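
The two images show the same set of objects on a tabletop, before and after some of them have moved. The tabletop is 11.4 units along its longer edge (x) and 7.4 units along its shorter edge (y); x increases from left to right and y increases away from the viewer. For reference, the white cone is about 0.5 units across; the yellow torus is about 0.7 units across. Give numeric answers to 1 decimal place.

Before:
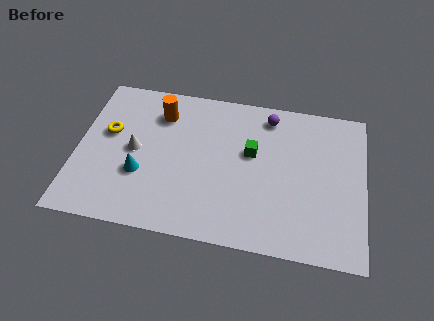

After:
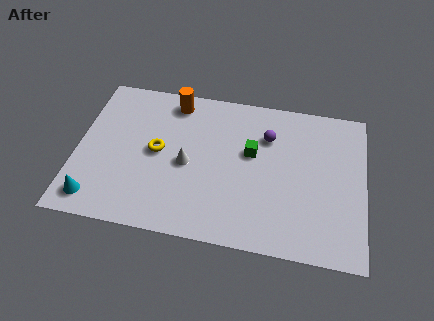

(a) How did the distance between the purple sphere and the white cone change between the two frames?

-2.2

They were about 5.8 units apart before and 3.6 after — 2.2 units closer together.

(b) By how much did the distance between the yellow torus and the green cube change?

-2.0

They were about 5.7 units apart before and 3.7 after — 2.0 units closer together.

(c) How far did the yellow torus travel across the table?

2.1

The yellow torus was near (1.2, 4.4) before and (3.2, 3.8) after, so it travelled √(2.0² + 0.6²) ≈ 2.1 units.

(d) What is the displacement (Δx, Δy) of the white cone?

(2.1, -0.3)

The white cone was at about (2.3, 3.7) and moved to about (4.4, 3.4).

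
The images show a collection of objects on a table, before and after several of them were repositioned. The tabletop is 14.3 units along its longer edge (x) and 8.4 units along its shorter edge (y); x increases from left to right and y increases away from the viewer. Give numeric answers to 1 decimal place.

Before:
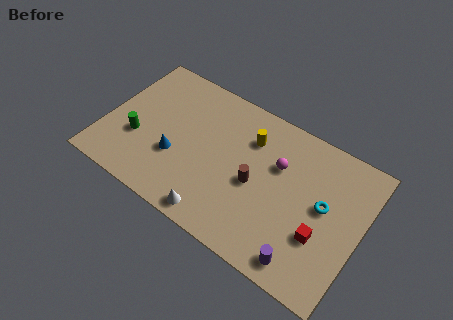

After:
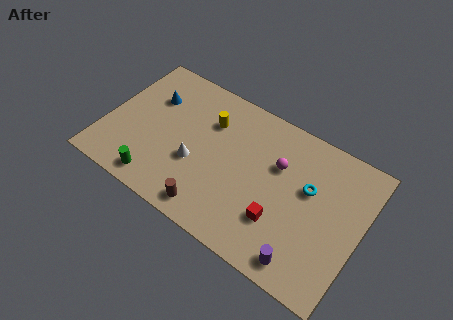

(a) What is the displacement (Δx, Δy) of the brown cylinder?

(-2.0, -2.7)

From the two frames, the brown cylinder sits at roughly (8.5, 3.8) before and (6.5, 1.1) after.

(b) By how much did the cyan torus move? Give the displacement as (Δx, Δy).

(-0.9, 0.5)

The cyan torus was at about (12.2, 4.6) and moved to about (11.3, 5.1).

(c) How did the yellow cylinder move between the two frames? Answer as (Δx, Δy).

(-2.3, -0.2)

From the two frames, the yellow cylinder sits at roughly (7.8, 6.2) before and (5.5, 6.0) after.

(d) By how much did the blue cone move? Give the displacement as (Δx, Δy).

(-1.9, 2.8)

The blue cone started near (4.1, 3.0) and ended near (2.2, 5.8).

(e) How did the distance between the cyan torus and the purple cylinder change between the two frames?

+0.5

The distance was about 3.5 in the first image and 4.0 in the second, so they moved 0.5 units further apart.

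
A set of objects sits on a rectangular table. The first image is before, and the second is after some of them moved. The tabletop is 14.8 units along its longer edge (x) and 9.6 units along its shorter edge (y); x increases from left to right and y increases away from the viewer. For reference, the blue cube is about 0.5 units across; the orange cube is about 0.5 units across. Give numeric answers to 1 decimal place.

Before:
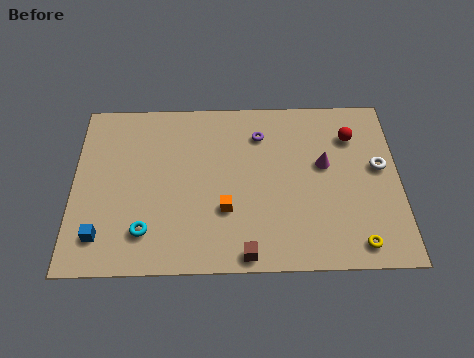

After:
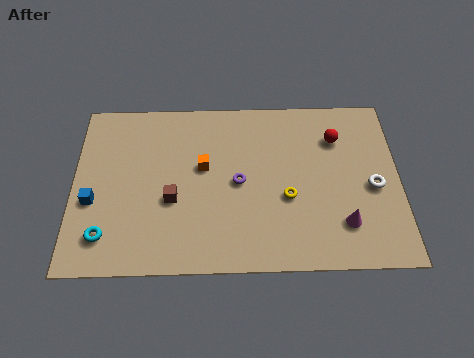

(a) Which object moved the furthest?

the brown cube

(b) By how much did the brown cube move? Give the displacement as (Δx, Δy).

(-3.3, 3.0)

The brown cube was at about (7.8, 0.8) and moved to about (4.5, 3.8).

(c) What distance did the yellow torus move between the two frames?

4.0

From (12.8, 1.2) to (9.7, 3.8), the yellow torus covered √(3.1² + 2.6²) ≈ 4.0 units.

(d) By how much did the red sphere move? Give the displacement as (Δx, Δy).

(-0.7, -0.1)

From the two frames, the red sphere sits at roughly (12.7, 7.2) before and (12.0, 7.1) after.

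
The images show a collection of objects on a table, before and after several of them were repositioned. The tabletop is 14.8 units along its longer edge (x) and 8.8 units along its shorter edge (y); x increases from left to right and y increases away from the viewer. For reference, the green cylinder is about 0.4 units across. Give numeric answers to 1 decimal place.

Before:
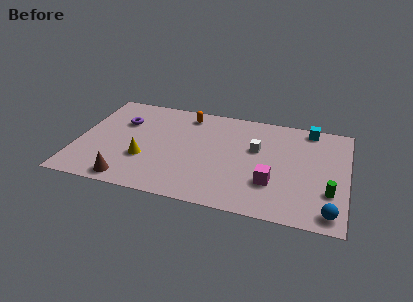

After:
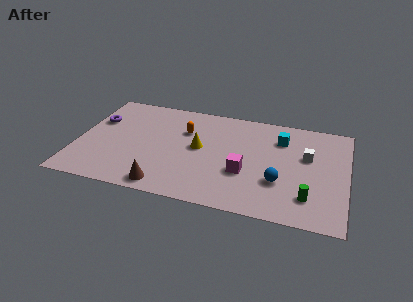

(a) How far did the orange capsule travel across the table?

1.5

From (5.8, 7.5) to (5.8, 6.0), the orange capsule covered √(0.0² + 1.5²) ≈ 1.5 units.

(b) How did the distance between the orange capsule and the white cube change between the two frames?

+2.3

Before: roughly 4.5 units apart; after: 6.8. That's 2.3 units further apart.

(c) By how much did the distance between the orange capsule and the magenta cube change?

-2.4

Before: roughly 6.9 units apart; after: 4.5. That's 2.4 units closer together.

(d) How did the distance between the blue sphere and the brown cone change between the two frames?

-4.5

Before: roughly 10.9 units apart; after: 6.4. That's 4.5 units closer together.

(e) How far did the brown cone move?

2.0

The brown cone was near (3.1, 1.0) before and (5.1, 1.0) after, so it travelled √(2.0² + 0.0²) ≈ 2.0 units.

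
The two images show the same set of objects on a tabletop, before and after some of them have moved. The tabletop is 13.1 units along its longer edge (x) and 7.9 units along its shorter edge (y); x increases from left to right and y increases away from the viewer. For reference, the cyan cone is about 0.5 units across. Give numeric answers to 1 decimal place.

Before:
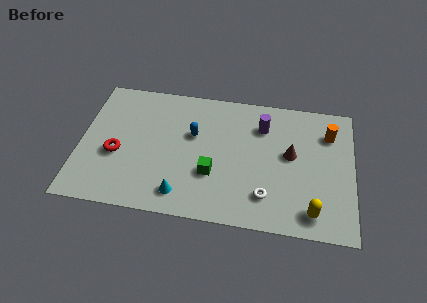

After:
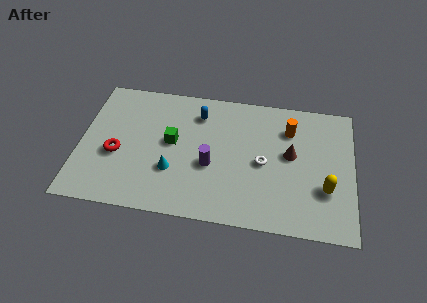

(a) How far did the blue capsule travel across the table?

1.3

The blue capsule was near (5.4, 4.9) before and (5.6, 6.2) after, so it travelled √(0.2² + 1.3²) ≈ 1.3 units.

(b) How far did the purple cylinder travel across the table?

3.6

From (8.7, 5.9) to (6.3, 3.2), the purple cylinder covered √(2.4² + 2.7²) ≈ 3.6 units.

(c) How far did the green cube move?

2.6

From (6.4, 2.7) to (4.4, 4.3), the green cube covered √(2.0² + 1.6²) ≈ 2.6 units.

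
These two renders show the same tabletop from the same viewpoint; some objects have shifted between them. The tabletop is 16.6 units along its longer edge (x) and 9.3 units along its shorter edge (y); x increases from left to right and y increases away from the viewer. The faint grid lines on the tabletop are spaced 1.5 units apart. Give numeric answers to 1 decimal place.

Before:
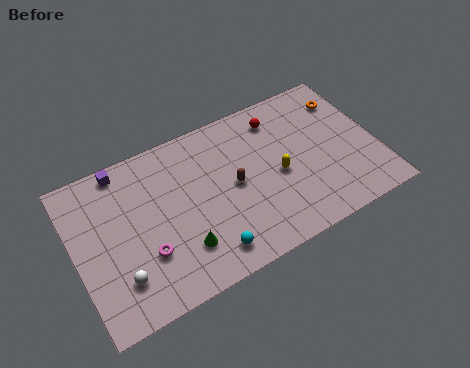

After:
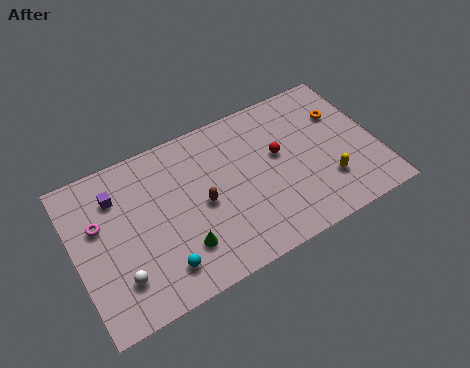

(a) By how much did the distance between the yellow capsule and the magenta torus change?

+5.0

They were about 7.6 units apart before and 12.6 after — 5.0 units further apart.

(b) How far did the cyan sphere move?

2.5

The cyan sphere moved from about (6.8, 1.5) to (4.3, 1.8), a distance of √(2.5² + 0.3²) ≈ 2.5.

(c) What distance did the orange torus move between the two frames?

0.9

The orange torus moved from about (15.4, 7.2) to (15.0, 6.4), a distance of √(0.4² + 0.8²) ≈ 0.9.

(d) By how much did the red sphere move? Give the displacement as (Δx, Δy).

(-0.3, -2.2)

The red sphere started near (11.6, 7.6) and ended near (11.3, 5.4).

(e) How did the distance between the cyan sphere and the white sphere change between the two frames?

-2.5

They were about 4.8 units apart before and 2.3 after — 2.5 units closer together.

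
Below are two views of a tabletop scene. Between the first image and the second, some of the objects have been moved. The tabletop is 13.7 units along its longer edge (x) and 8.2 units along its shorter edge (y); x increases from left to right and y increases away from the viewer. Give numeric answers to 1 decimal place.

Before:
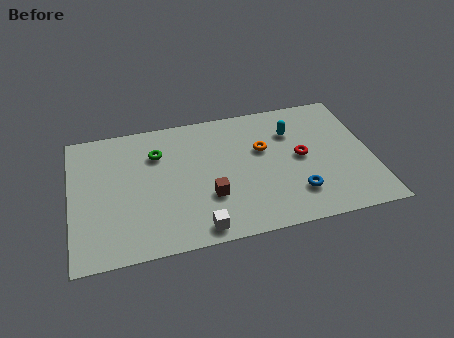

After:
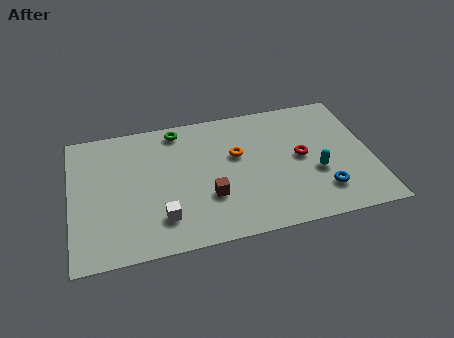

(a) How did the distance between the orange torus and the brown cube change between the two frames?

-0.8

They were about 3.5 units apart before and 2.7 after — 0.8 units closer together.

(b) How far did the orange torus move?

1.2

From (8.8, 5.1) to (7.6, 5.0), the orange torus covered √(1.2² + 0.1²) ≈ 1.2 units.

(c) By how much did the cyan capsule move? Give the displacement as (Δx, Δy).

(0.9, -2.8)

The cyan capsule was at about (10.2, 5.9) and moved to about (11.1, 3.1).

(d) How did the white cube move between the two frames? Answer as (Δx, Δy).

(-1.6, 1.0)

The white cube was at about (5.6, 0.9) and moved to about (4.0, 1.9).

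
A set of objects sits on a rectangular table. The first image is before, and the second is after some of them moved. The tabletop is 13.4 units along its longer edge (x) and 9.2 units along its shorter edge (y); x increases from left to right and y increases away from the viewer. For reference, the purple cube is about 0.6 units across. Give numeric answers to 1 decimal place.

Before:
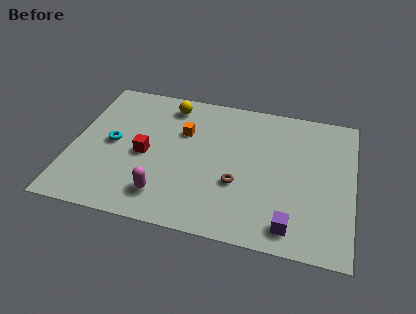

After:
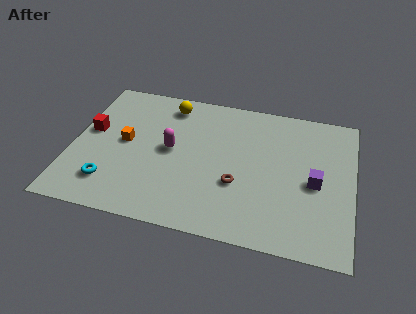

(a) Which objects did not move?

the brown torus and the yellow sphere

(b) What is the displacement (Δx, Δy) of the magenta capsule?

(0.1, 3.0)

From the two frames, the magenta capsule sits at roughly (4.6, 1.8) before and (4.7, 4.8) after.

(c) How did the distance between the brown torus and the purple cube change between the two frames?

+0.4

Before: roughly 3.3 units apart; after: 3.7. That's 0.4 units further apart.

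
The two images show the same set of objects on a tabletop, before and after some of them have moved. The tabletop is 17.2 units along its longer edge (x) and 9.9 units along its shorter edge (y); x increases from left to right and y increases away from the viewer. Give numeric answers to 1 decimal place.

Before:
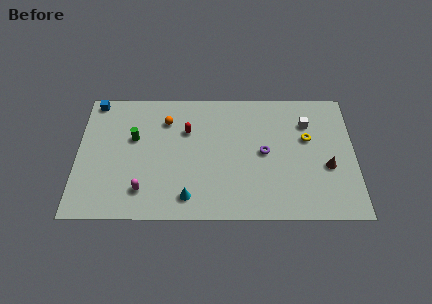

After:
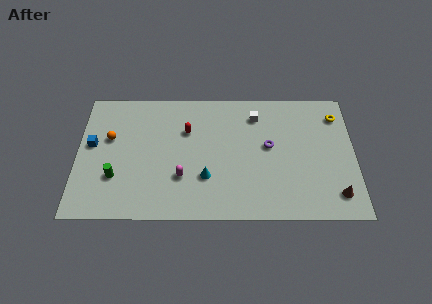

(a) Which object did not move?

the red capsule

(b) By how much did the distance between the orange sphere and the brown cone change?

+4.0

Before: roughly 10.6 units apart; after: 14.6. That's 4.0 units further apart.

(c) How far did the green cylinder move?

3.2

The green cylinder moved from about (3.5, 6.1) to (2.4, 3.1), a distance of √(1.1² + 3.0²) ≈ 3.2.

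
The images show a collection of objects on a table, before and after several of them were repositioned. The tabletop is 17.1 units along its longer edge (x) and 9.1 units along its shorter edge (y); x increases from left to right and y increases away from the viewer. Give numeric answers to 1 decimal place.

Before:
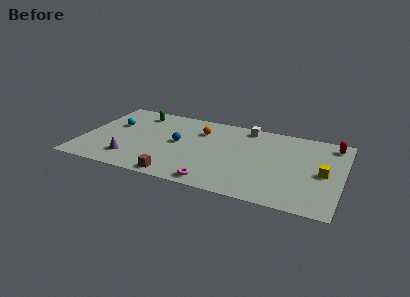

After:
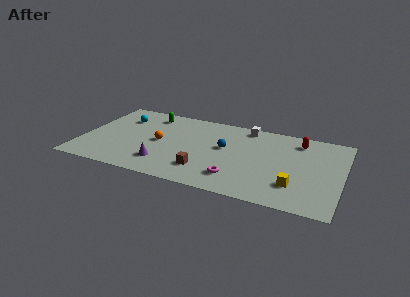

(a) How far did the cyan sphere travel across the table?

1.1

From (1.9, 5.7) to (2.3, 6.7), the cyan sphere covered √(0.4² + 1.0²) ≈ 1.1 units.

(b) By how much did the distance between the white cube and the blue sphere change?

-2.3

They were about 5.4 units apart before and 3.1 after — 2.3 units closer together.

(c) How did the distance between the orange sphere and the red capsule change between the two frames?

+0.7

They were about 8.8 units apart before and 9.5 after — 0.7 units further apart.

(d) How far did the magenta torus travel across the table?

1.6

The magenta torus was near (9.1, 1.0) before and (10.4, 2.0) after, so it travelled √(1.3² + 1.0²) ≈ 1.6 units.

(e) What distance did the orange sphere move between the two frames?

3.3

The orange sphere was near (7.6, 6.7) before and (5.1, 4.5) after, so it travelled √(2.5² + 2.2²) ≈ 3.3 units.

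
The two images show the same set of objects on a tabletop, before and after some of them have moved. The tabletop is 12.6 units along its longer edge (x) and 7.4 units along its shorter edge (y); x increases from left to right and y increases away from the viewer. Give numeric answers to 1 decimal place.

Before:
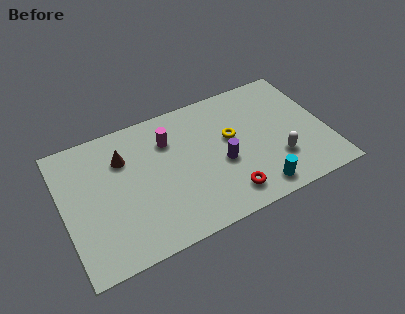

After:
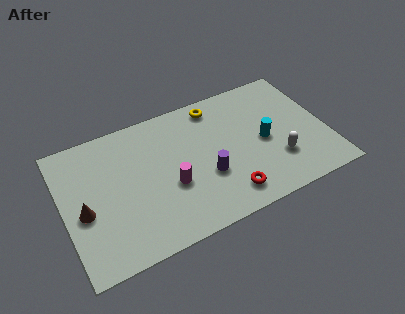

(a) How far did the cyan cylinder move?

2.6

The cyan cylinder moved from about (8.9, 1.0) to (9.6, 3.5), a distance of √(0.7² + 2.5²) ≈ 2.6.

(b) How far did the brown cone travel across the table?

3.0

The brown cone was near (3.0, 5.3) before and (0.9, 3.2) after, so it travelled √(2.1² + 2.1²) ≈ 3.0 units.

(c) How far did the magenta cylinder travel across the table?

2.5

The magenta cylinder was near (5.2, 5.4) before and (5.0, 2.9) after, so it travelled √(0.2² + 2.5²) ≈ 2.5 units.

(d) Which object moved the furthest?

the brown cone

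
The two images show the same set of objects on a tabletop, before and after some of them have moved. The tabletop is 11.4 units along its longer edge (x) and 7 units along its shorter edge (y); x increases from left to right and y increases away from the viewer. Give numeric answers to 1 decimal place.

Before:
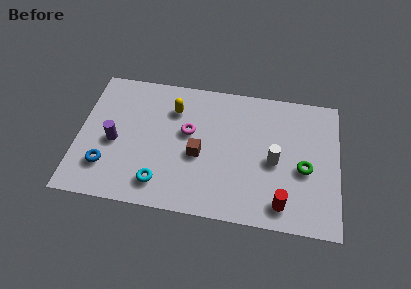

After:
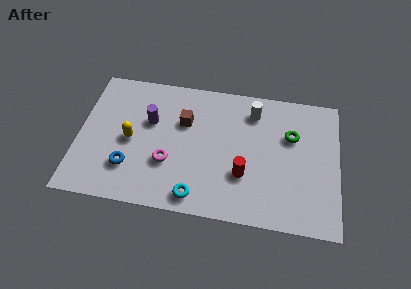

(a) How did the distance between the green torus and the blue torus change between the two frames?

-1.2

The distance was about 8.7 in the first image and 7.5 in the second, so they moved 1.2 units closer together.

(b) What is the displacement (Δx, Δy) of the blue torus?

(1.0, 0.1)

The blue torus started near (1.3, 1.8) and ended near (2.3, 1.9).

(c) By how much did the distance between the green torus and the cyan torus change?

-1.0

The distance was about 6.4 in the first image and 5.4 in the second, so they moved 1.0 units closer together.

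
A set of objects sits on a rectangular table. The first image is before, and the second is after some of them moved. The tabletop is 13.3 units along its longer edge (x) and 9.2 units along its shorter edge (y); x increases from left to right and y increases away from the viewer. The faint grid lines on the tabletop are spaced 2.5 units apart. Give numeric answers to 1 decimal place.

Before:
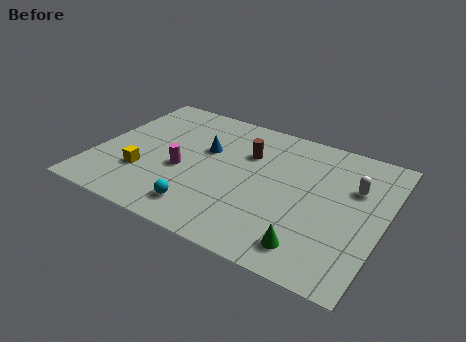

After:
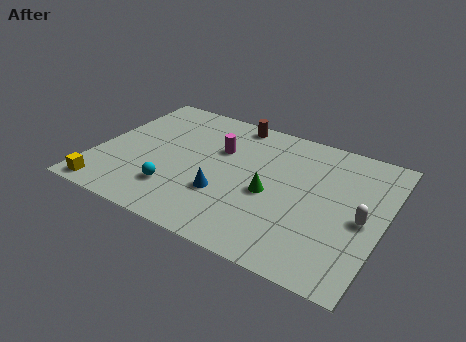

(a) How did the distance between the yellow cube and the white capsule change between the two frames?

+1.9

Before: roughly 10.0 units apart; after: 11.9. That's 1.9 units further apart.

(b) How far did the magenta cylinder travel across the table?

2.6

The magenta cylinder was near (4.1, 3.8) before and (5.5, 6.0) after, so it travelled √(1.4² + 2.2²) ≈ 2.6 units.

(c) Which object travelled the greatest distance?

the green cone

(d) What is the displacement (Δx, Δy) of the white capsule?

(0.6, -1.9)

The white capsule started near (11.8, 6.1) and ended near (12.4, 4.2).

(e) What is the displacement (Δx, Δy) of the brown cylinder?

(-1.0, 2.0)

From the two frames, the brown cylinder sits at roughly (6.8, 6.3) before and (5.8, 8.3) after.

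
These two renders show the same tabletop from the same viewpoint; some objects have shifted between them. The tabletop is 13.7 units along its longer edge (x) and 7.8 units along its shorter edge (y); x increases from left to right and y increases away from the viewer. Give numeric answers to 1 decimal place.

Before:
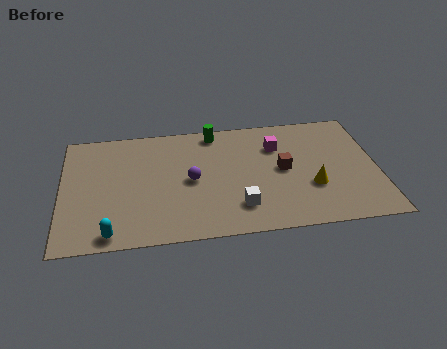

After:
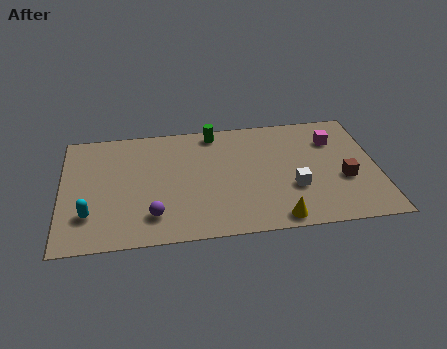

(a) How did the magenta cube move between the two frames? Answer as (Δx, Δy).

(2.5, 0.1)

The magenta cube started near (9.4, 5.6) and ended near (11.9, 5.7).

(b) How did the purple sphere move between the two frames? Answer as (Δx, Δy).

(-1.7, -2.1)

The purple sphere was at about (5.6, 3.8) and moved to about (3.9, 1.7).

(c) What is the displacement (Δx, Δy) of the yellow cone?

(-1.6, -1.9)

From the two frames, the yellow cone sits at roughly (10.8, 2.7) before and (9.2, 0.8) after.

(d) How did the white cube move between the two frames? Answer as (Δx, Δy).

(2.4, 0.9)

From the two frames, the white cube sits at roughly (7.6, 1.8) before and (10.0, 2.7) after.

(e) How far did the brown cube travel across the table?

2.8

From (9.6, 4.0) to (12.2, 3.0), the brown cube covered √(2.6² + 1.0²) ≈ 2.8 units.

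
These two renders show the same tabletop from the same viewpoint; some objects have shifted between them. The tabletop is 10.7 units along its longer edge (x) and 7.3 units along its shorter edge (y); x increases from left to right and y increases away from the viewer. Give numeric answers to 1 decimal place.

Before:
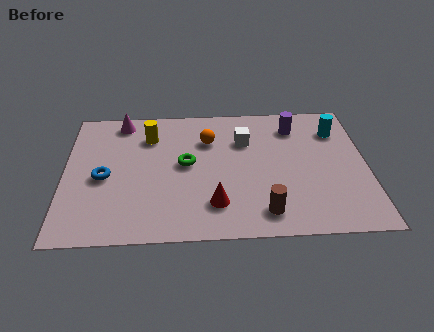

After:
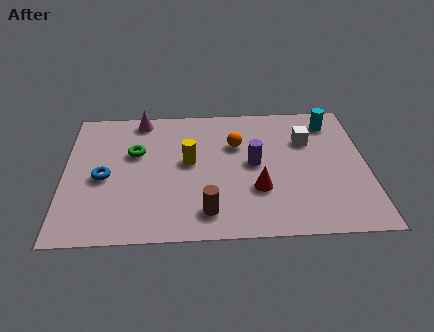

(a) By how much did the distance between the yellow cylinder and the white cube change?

+0.9

Before: roughly 3.4 units apart; after: 4.3. That's 0.9 units further apart.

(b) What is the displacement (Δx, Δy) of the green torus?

(-1.8, 0.7)

The green torus was at about (4.3, 3.9) and moved to about (2.5, 4.6).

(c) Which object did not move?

the blue torus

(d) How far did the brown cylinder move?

2.0

From (7.0, 1.2) to (5.0, 1.3), the brown cylinder covered √(2.0² + 0.1²) ≈ 2.0 units.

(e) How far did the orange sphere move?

1.0

The orange sphere moved from about (5.1, 5.2) to (6.1, 4.9), a distance of √(1.0² + 0.3²) ≈ 1.0.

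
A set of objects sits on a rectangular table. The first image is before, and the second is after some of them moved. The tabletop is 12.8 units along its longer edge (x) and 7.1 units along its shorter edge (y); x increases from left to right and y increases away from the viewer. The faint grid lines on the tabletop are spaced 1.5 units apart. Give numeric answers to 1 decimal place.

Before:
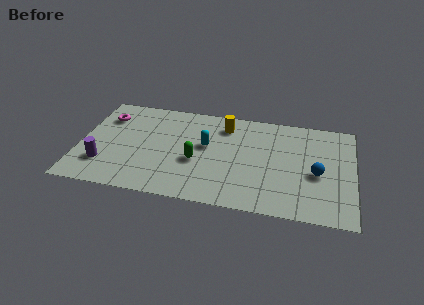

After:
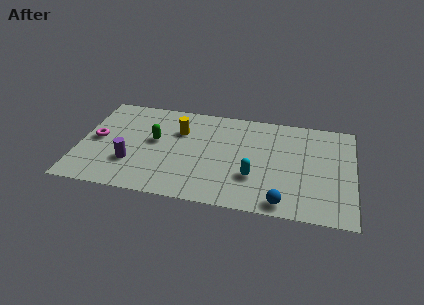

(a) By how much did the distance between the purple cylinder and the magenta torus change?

-1.2

The distance was about 3.4 in the first image and 2.2 in the second, so they moved 1.2 units closer together.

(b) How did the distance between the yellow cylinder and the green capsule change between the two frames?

-1.6

Before: roughly 3.0 units apart; after: 1.4. That's 1.6 units closer together.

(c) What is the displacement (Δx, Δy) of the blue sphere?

(-1.5, -2.3)

From the two frames, the blue sphere sits at roughly (11.1, 3.1) before and (9.6, 0.8) after.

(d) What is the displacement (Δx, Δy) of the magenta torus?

(-0.3, -1.7)

The magenta torus started near (1.1, 5.3) and ended near (0.8, 3.6).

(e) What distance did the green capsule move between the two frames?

2.3

The green capsule was near (5.5, 2.9) before and (3.5, 4.0) after, so it travelled √(2.0² + 1.1²) ≈ 2.3 units.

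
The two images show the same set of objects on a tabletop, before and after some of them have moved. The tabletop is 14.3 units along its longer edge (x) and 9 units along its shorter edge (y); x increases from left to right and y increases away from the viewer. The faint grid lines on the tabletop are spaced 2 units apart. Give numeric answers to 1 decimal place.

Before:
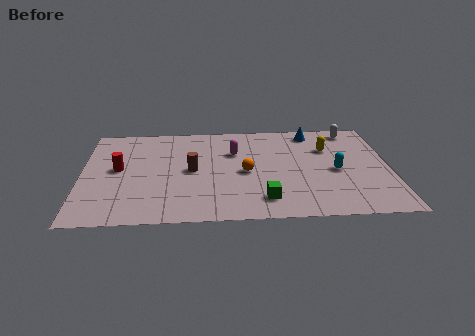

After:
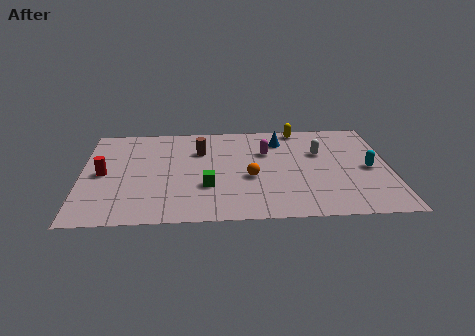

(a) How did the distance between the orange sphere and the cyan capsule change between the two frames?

+1.3

Before: roughly 4.2 units apart; after: 5.5. That's 1.3 units further apart.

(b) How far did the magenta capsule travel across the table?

1.5

The magenta capsule moved from about (7.1, 6.1) to (8.6, 6.0), a distance of √(1.5² + 0.1²) ≈ 1.5.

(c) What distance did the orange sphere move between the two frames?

0.5

The orange sphere moved from about (7.6, 4.2) to (7.8, 3.7), a distance of √(0.2² + 0.5²) ≈ 0.5.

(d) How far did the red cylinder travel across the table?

0.8

From (1.7, 4.8) to (1.0, 4.4), the red cylinder covered √(0.7² + 0.4²) ≈ 0.8 units.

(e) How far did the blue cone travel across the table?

1.7

The blue cone moved from about (10.8, 7.8) to (9.3, 7.1), a distance of √(1.5² + 0.7²) ≈ 1.7.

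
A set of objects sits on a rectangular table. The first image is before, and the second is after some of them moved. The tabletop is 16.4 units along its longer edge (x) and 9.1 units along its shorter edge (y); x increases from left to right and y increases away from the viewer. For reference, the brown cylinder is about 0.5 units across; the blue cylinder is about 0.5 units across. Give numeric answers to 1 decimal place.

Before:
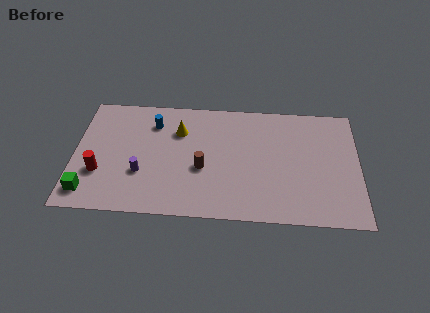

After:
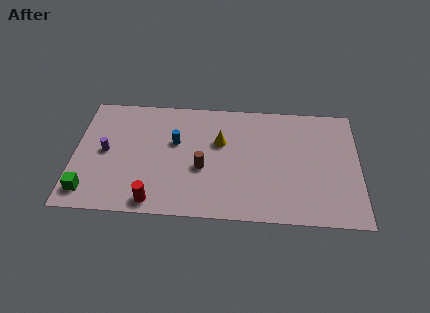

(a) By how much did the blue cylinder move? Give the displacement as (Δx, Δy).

(1.3, -1.4)

The blue cylinder was at about (4.5, 7.0) and moved to about (5.8, 5.6).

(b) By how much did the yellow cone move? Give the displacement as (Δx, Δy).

(2.4, -0.7)

The yellow cone started near (6.0, 6.5) and ended near (8.4, 5.8).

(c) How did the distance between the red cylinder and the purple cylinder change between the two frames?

+2.2

Before: roughly 2.4 units apart; after: 4.6. That's 2.2 units further apart.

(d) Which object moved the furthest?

the red cylinder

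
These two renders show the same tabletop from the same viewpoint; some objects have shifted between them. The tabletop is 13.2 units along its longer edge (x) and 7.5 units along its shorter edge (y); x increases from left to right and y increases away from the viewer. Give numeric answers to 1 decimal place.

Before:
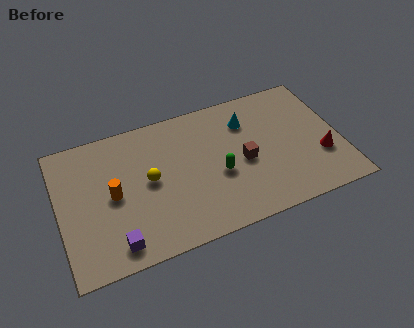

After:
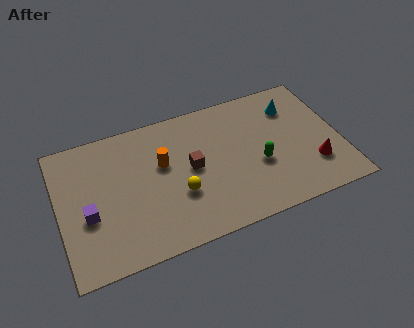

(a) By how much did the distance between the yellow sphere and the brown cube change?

-3.0

They were about 4.4 units apart before and 1.4 after — 3.0 units closer together.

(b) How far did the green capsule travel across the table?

1.9

The green capsule moved from about (7.4, 3.1) to (9.3, 3.0), a distance of √(1.9² + 0.1²) ≈ 1.9.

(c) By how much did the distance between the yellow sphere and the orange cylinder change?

+0.3

They were about 1.7 units apart before and 2.0 after — 0.3 units further apart.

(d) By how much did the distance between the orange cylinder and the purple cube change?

+1.3

Before: roughly 2.6 units apart; after: 3.9. That's 1.3 units further apart.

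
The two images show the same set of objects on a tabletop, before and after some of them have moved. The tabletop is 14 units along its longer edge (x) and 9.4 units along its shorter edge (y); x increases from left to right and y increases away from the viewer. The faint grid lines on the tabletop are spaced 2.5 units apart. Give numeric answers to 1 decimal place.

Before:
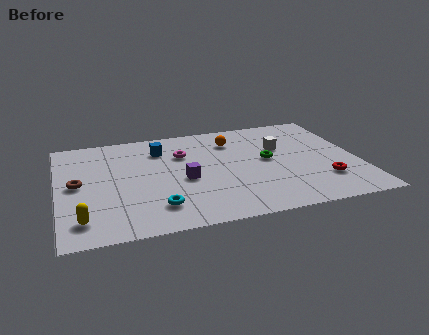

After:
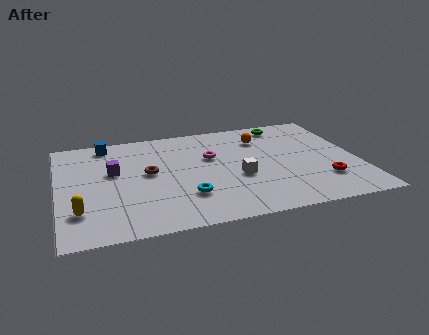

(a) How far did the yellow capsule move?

0.7

The yellow capsule was near (1.0, 1.7) before and (0.9, 2.4) after, so it travelled √(0.1² + 0.7²) ≈ 0.7 units.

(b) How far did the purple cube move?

3.5

The purple cube moved from about (5.8, 4.1) to (2.6, 5.6), a distance of √(3.2² + 1.5²) ≈ 3.5.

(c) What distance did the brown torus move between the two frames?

3.3

From (0.9, 4.8) to (4.2, 5.1), the brown torus covered √(3.3² + 0.3²) ≈ 3.3 units.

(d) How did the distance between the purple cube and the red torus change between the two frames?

+3.5

Before: roughly 6.6 units apart; after: 10.1. That's 3.5 units further apart.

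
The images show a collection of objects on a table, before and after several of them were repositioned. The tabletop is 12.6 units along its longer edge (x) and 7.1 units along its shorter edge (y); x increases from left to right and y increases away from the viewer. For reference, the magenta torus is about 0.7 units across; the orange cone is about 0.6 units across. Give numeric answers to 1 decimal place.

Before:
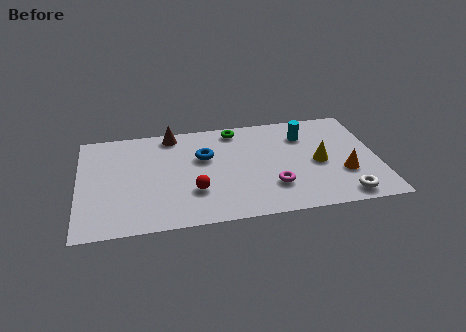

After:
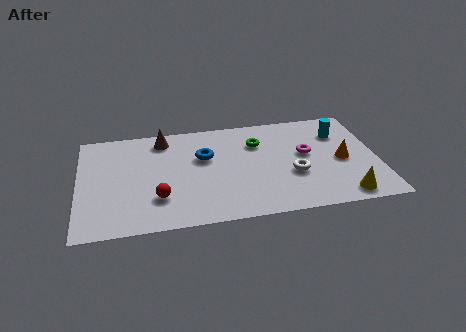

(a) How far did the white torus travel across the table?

2.7

From (11.0, 0.9) to (9.0, 2.7), the white torus covered √(2.0² + 1.8²) ≈ 2.7 units.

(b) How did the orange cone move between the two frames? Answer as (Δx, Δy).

(0.0, 0.9)

The orange cone started near (11.1, 2.4) and ended near (11.1, 3.3).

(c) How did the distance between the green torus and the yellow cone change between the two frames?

+0.9

Before: roughly 4.5 units apart; after: 5.4. That's 0.9 units further apart.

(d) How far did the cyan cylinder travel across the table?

1.5

The cyan cylinder was near (9.6, 5.3) before and (11.1, 5.2) after, so it travelled √(1.5² + 0.1²) ≈ 1.5 units.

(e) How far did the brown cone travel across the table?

0.5

The brown cone was near (4.0, 6.3) before and (3.6, 6.0) after, so it travelled √(0.4² + 0.3²) ≈ 0.5 units.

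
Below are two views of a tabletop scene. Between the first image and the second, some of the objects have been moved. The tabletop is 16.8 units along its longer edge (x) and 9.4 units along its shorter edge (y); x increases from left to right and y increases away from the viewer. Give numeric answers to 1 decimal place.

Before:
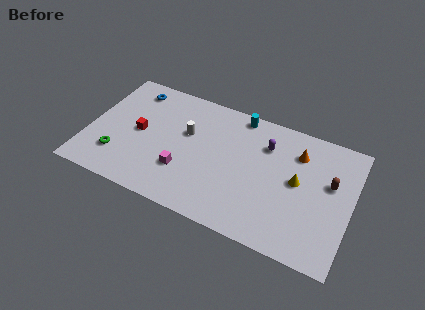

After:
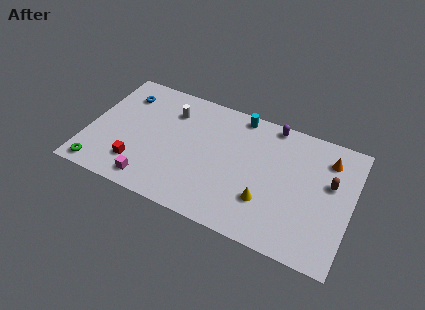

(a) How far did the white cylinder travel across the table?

1.8

From (6.2, 5.8) to (5.0, 7.1), the white cylinder covered √(1.2² + 1.3²) ≈ 1.8 units.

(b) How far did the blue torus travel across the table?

0.8

The blue torus moved from about (2.4, 7.9) to (1.9, 7.3), a distance of √(0.5² + 0.6²) ≈ 0.8.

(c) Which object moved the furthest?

the yellow cone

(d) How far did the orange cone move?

1.9

From (13.2, 7.1) to (15.1, 7.4), the orange cone covered √(1.9² + 0.3²) ≈ 1.9 units.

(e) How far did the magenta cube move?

2.5

The magenta cube was near (6.3, 2.9) before and (4.4, 1.3) after, so it travelled √(1.9² + 1.6²) ≈ 2.5 units.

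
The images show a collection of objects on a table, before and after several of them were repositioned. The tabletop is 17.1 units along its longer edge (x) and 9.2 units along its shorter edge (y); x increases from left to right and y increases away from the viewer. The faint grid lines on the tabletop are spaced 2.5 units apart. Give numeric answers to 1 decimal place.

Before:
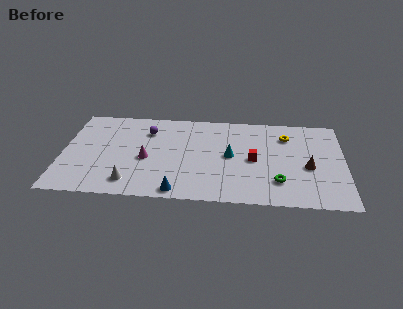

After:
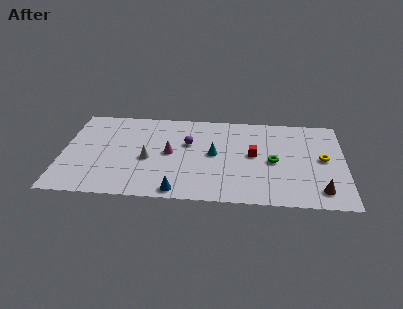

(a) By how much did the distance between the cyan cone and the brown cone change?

+2.4

The distance was about 4.8 in the first image and 7.2 in the second, so they moved 2.4 units further apart.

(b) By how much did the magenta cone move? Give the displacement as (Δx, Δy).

(1.4, 0.7)

The magenta cone was at about (5.1, 4.0) and moved to about (6.5, 4.7).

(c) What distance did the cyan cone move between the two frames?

1.0

The cyan cone moved from about (10.2, 4.7) to (9.2, 4.8), a distance of √(1.0² + 0.1²) ≈ 1.0.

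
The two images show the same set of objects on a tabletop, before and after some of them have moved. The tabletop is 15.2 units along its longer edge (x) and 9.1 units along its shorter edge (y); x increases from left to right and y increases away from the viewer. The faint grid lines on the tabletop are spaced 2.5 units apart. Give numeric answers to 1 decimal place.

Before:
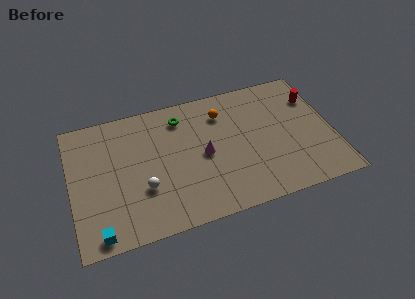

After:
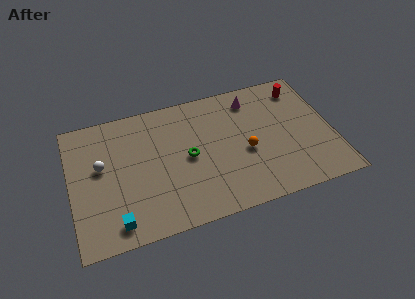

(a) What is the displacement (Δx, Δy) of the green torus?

(0.2, -2.9)

The green torus started near (6.6, 7.4) and ended near (6.8, 4.5).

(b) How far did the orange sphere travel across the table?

3.3

The orange sphere was near (9.0, 7.0) before and (10.1, 3.9) after, so it travelled √(1.1² + 3.1²) ≈ 3.3 units.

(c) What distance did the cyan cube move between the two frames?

1.1

The cyan cube was near (1.4, 0.9) before and (2.4, 1.3) after, so it travelled √(1.0² + 0.4²) ≈ 1.1 units.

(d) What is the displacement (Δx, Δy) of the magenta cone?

(3.1, 3.1)

From the two frames, the magenta cone sits at roughly (7.7, 4.4) before and (10.8, 7.5) after.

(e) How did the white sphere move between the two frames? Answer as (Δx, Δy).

(-2.3, 2.2)

The white sphere was at about (4.1, 3.1) and moved to about (1.8, 5.3).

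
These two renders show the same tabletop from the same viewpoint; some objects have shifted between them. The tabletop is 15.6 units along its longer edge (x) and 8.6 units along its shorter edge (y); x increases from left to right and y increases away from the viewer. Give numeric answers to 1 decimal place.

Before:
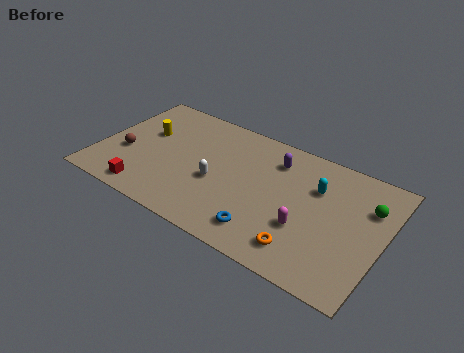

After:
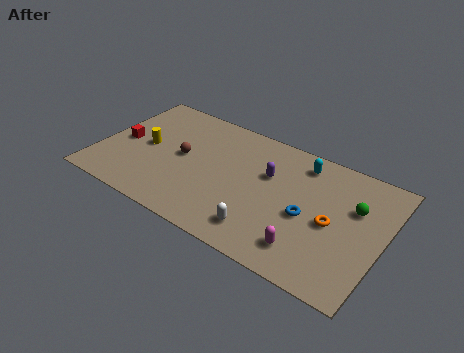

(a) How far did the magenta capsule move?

1.3

From (11.6, 3.0) to (11.9, 1.7), the magenta capsule covered √(0.3² + 1.3²) ≈ 1.3 units.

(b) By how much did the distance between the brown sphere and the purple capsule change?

-3.8

The distance was about 8.6 in the first image and 4.8 in the second, so they moved 3.8 units closer together.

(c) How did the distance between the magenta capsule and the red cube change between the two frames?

+2.3

They were about 8.7 units apart before and 11.0 after — 2.3 units further apart.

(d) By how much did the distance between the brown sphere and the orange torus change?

-1.9

The distance was about 10.3 in the first image and 8.4 in the second, so they moved 1.9 units closer together.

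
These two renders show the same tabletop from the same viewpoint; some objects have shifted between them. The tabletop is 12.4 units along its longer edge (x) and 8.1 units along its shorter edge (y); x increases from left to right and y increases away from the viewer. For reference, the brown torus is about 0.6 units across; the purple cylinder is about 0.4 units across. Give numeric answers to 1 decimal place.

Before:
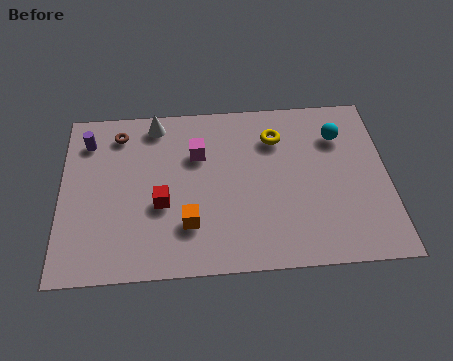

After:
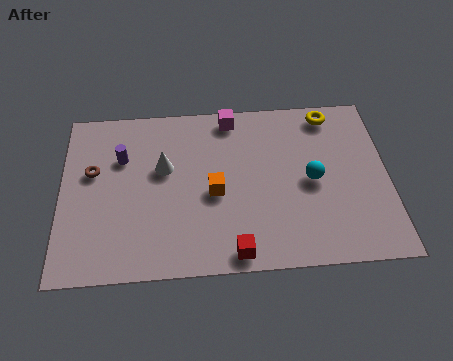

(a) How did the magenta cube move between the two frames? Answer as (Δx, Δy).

(1.3, 1.7)

From the two frames, the magenta cube sits at roughly (5.2, 5.5) before and (6.5, 7.2) after.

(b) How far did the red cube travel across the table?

3.6

The red cube moved from about (3.8, 3.2) to (6.5, 0.8), a distance of √(2.7² + 2.4²) ≈ 3.6.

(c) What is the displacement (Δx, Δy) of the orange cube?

(1.0, 1.4)

The orange cube started near (4.8, 2.2) and ended near (5.8, 3.6).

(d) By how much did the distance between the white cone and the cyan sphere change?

-1.4

Before: roughly 7.1 units apart; after: 5.7. That's 1.4 units closer together.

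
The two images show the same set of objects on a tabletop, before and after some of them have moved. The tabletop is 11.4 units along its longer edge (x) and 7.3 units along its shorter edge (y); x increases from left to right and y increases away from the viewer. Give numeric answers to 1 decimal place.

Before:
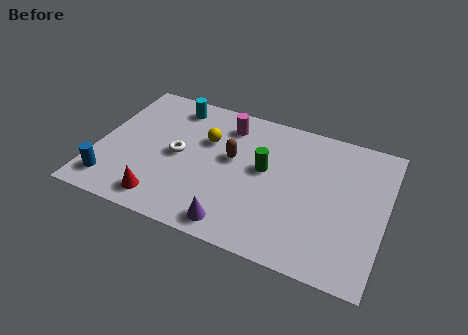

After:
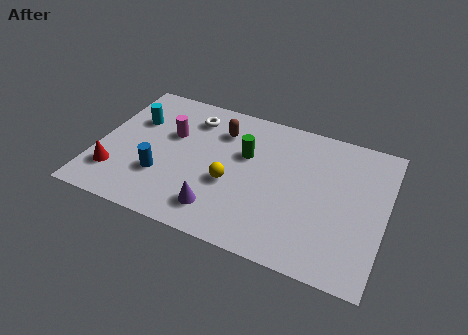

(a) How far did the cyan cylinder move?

1.9

The cyan cylinder moved from about (2.7, 6.2) to (1.3, 4.9), a distance of √(1.4² + 1.3²) ≈ 1.9.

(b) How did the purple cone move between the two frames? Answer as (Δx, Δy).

(-0.7, 0.5)

The purple cone was at about (5.8, 0.9) and moved to about (5.1, 1.4).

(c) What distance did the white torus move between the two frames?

2.2

From (3.2, 3.6) to (3.5, 5.8), the white torus covered √(0.3² + 2.2²) ≈ 2.2 units.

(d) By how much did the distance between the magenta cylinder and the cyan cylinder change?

-0.7

The distance was about 2.2 in the first image and 1.5 in the second, so they moved 0.7 units closer together.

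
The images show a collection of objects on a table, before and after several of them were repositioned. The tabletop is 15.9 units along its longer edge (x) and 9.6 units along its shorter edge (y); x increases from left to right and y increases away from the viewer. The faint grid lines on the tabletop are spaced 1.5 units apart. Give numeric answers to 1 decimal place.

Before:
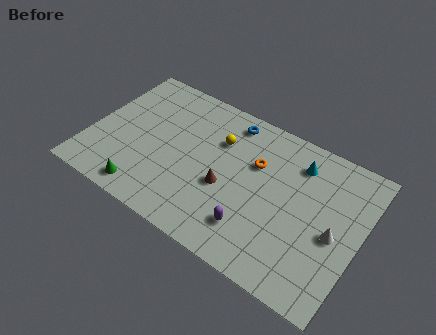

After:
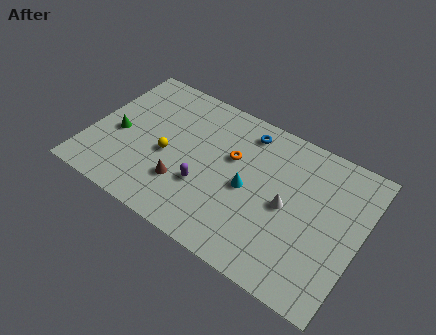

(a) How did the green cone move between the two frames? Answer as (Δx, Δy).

(-2.2, 3.0)

From the two frames, the green cone sits at roughly (3.8, 1.2) before and (1.6, 4.2) after.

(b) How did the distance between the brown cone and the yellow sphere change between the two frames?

-1.1

Before: roughly 2.9 units apart; after: 1.8. That's 1.1 units closer together.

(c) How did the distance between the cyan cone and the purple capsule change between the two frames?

-3.0

They were about 5.7 units apart before and 2.7 after — 3.0 units closer together.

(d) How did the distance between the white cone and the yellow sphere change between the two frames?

-0.5

Before: roughly 7.6 units apart; after: 7.1. That's 0.5 units closer together.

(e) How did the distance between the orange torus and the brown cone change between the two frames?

+1.2

Before: roughly 2.8 units apart; after: 4.0. That's 1.2 units further apart.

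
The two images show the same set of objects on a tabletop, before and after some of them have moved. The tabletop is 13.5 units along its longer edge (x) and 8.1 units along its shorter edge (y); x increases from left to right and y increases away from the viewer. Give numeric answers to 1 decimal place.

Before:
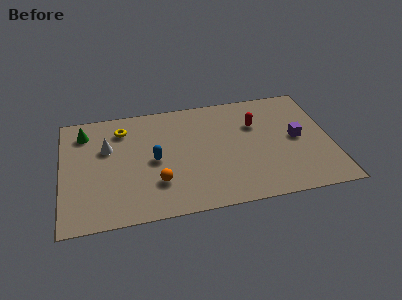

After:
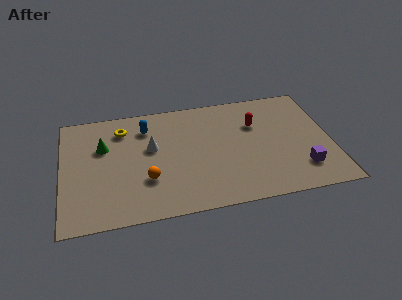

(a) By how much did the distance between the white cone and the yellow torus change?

+0.7

The distance was about 1.4 in the first image and 2.1 in the second, so they moved 0.7 units further apart.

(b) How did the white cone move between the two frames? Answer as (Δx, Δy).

(2.2, -0.4)

The white cone was at about (2.3, 5.2) and moved to about (4.5, 4.8).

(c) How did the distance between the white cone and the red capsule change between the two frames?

-2.2

They were about 7.5 units apart before and 5.3 after — 2.2 units closer together.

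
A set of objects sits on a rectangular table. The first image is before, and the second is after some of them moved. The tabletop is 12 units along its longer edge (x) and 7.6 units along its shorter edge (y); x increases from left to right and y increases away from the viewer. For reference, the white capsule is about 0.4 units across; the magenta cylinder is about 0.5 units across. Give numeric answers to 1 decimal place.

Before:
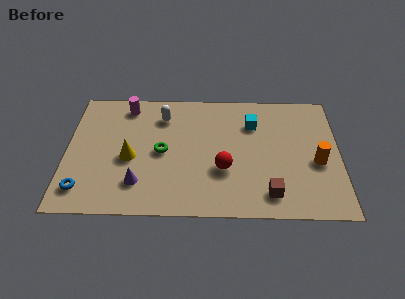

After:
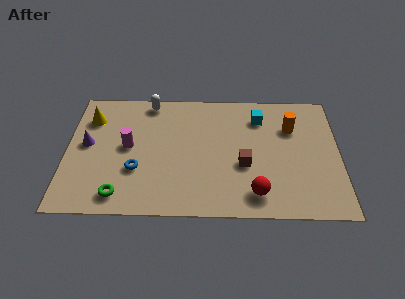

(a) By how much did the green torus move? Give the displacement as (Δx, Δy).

(-1.8, -2.6)

The green torus was at about (4.2, 3.7) and moved to about (2.4, 1.1).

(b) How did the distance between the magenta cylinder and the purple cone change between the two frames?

-2.9

They were about 4.7 units apart before and 1.8 after — 2.9 units closer together.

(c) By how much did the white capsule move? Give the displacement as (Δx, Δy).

(-0.6, 0.9)

The white capsule was at about (4.2, 5.9) and moved to about (3.6, 6.8).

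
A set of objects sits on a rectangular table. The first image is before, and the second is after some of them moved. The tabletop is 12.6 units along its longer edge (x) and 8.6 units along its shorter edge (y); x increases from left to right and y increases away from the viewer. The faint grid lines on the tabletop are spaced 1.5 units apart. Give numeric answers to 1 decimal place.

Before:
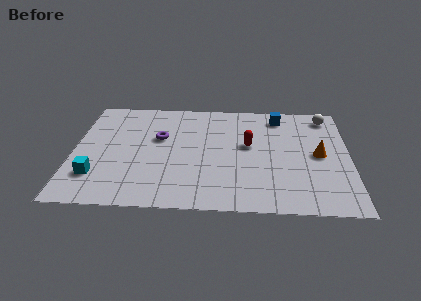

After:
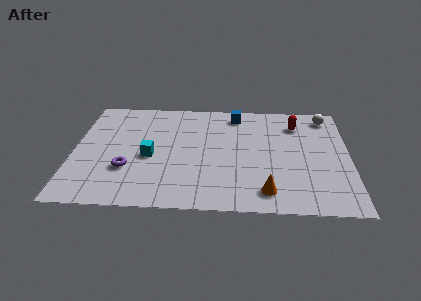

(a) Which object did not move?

the white sphere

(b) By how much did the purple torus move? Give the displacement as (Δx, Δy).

(-1.4, -2.5)

From the two frames, the purple torus sits at roughly (3.9, 5.3) before and (2.5, 2.8) after.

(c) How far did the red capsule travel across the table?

2.8

From (8.0, 4.9) to (10.2, 6.7), the red capsule covered √(2.2² + 1.8²) ≈ 2.8 units.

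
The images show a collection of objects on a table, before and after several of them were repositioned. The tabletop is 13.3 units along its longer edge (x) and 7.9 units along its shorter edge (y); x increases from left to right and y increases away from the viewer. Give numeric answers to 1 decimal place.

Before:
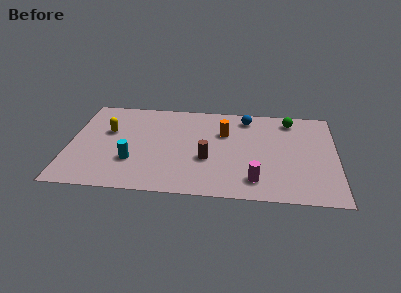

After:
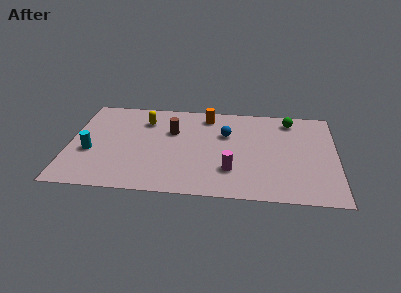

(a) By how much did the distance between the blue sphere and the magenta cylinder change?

-2.2

The distance was about 5.2 in the first image and 3.0 in the second, so they moved 2.2 units closer together.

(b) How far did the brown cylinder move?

2.8

From (6.9, 3.0) to (5.1, 5.2), the brown cylinder covered √(1.8² + 2.2²) ≈ 2.8 units.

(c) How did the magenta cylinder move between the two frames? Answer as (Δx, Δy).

(-1.2, 0.7)

From the two frames, the magenta cylinder sits at roughly (9.3, 1.5) before and (8.1, 2.2) after.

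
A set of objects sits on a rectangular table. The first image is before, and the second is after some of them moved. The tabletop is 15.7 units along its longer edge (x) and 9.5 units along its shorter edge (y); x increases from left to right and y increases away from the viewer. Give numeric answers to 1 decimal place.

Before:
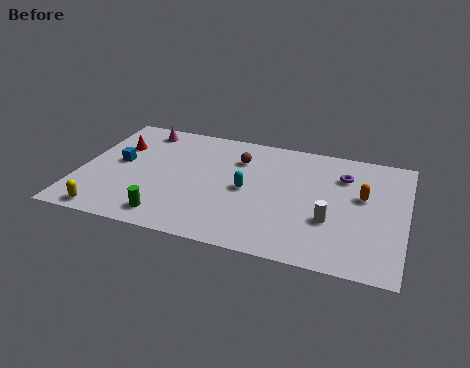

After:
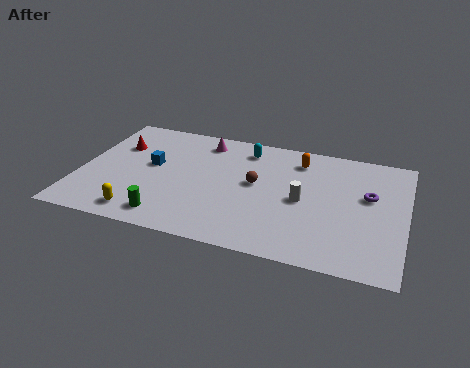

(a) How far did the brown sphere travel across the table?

2.1

From (7.5, 7.0) to (8.5, 5.2), the brown sphere covered √(1.0² + 1.8²) ≈ 2.1 units.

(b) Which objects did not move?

the red cone and the green cylinder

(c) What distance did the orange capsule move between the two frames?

3.8

The orange capsule moved from about (13.6, 5.6) to (10.4, 7.7), a distance of √(3.2² + 2.1²) ≈ 3.8.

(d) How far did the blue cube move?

1.6

The blue cube moved from about (1.8, 5.1) to (3.4, 5.3), a distance of √(1.6² + 0.2²) ≈ 1.6.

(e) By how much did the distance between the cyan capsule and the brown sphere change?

+0.3

Before: roughly 2.5 units apart; after: 2.8. That's 0.3 units further apart.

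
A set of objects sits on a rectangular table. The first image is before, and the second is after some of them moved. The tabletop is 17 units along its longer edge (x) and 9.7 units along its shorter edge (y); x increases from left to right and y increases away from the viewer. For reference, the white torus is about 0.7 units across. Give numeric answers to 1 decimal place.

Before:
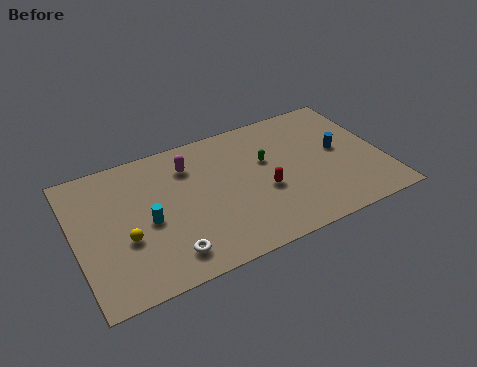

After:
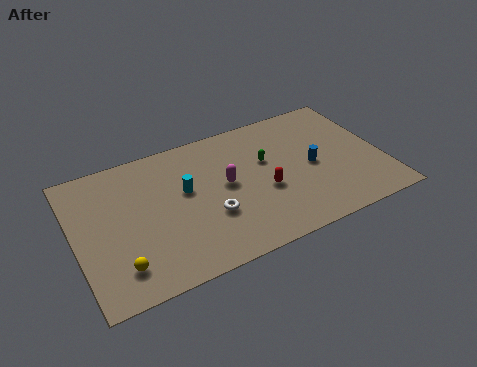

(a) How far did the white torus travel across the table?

3.0

The white torus was near (4.7, 1.7) before and (7.2, 3.4) after, so it travelled √(2.5² + 1.7²) ≈ 3.0 units.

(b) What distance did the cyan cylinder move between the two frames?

2.6

The cyan cylinder was near (3.9, 4.4) before and (6.1, 5.7) after, so it travelled √(2.2² + 1.3²) ≈ 2.6 units.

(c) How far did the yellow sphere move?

1.8

The yellow sphere moved from about (2.6, 3.7) to (2.1, 2.0), a distance of √(0.5² + 1.7²) ≈ 1.8.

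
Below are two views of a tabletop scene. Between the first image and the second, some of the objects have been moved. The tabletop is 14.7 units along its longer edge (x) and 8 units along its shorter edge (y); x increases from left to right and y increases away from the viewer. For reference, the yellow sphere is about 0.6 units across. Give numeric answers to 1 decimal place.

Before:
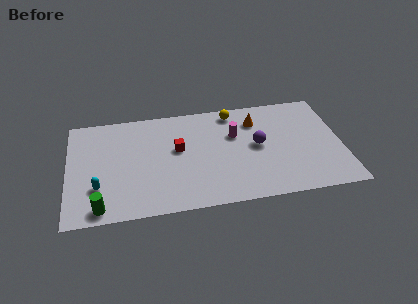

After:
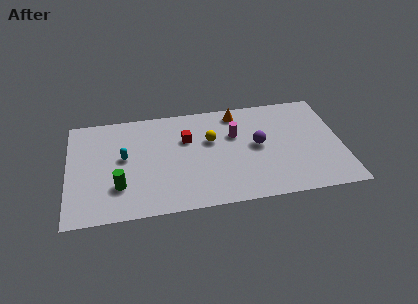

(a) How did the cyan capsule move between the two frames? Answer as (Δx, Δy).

(1.4, 2.0)

From the two frames, the cyan capsule sits at roughly (1.6, 2.4) before and (3.0, 4.4) after.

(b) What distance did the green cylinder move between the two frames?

1.7

The green cylinder moved from about (1.7, 0.9) to (2.7, 2.3), a distance of √(1.0² + 1.4²) ≈ 1.7.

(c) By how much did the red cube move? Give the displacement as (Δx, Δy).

(0.5, 0.7)

The red cube started near (5.9, 4.6) and ended near (6.4, 5.3).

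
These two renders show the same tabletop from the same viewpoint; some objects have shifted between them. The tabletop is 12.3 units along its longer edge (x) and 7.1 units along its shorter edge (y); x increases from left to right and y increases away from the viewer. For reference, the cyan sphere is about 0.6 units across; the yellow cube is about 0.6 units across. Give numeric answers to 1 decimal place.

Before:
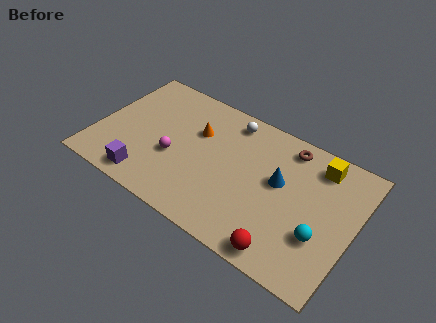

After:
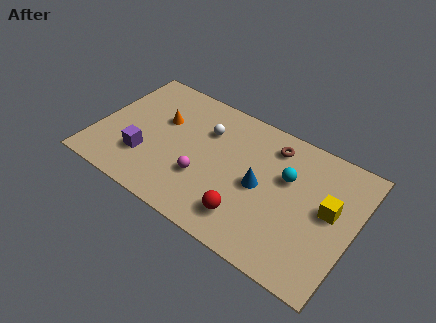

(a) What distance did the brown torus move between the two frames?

0.8

The brown torus was near (8.8, 6.1) before and (8.1, 5.8) after, so it travelled √(0.7² + 0.3²) ≈ 0.8 units.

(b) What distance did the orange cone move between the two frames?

1.7

The orange cone was near (4.6, 4.7) before and (2.9, 4.5) after, so it travelled √(1.7² + 0.2²) ≈ 1.7 units.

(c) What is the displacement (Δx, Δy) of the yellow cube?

(0.8, -2.0)

The yellow cube was at about (10.3, 5.9) and moved to about (11.1, 3.9).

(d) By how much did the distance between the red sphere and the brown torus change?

-1.0

The distance was about 5.3 in the first image and 4.3 in the second, so they moved 1.0 units closer together.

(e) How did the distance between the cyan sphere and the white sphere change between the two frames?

-2.1

Before: roughly 6.1 units apart; after: 4.0. That's 2.1 units closer together.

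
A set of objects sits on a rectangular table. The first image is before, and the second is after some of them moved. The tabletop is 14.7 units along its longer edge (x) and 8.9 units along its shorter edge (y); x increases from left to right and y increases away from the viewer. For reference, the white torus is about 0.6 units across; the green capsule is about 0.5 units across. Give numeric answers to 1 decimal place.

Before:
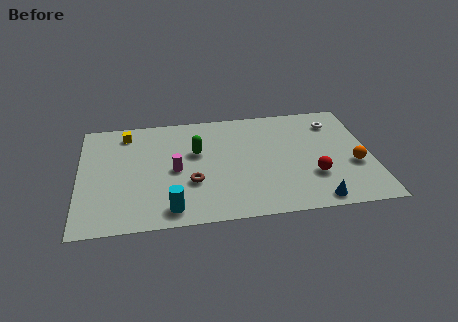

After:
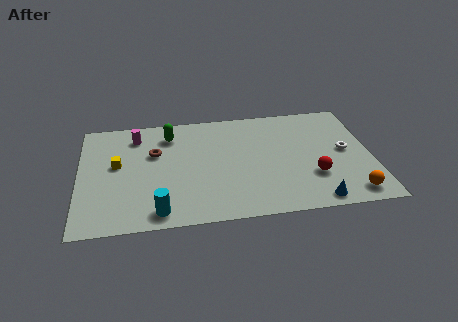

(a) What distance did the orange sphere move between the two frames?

2.2

The orange sphere was near (13.8, 3.4) before and (13.5, 1.2) after, so it travelled √(0.3² + 2.2²) ≈ 2.2 units.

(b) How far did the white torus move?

2.4

From (13.0, 7.0) to (13.4, 4.6), the white torus covered √(0.4² + 2.4²) ≈ 2.4 units.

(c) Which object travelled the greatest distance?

the magenta cylinder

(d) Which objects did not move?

the blue cone and the red sphere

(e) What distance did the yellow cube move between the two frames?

2.5

From (2.4, 7.5) to (1.9, 5.0), the yellow cube covered √(0.5² + 2.5²) ≈ 2.5 units.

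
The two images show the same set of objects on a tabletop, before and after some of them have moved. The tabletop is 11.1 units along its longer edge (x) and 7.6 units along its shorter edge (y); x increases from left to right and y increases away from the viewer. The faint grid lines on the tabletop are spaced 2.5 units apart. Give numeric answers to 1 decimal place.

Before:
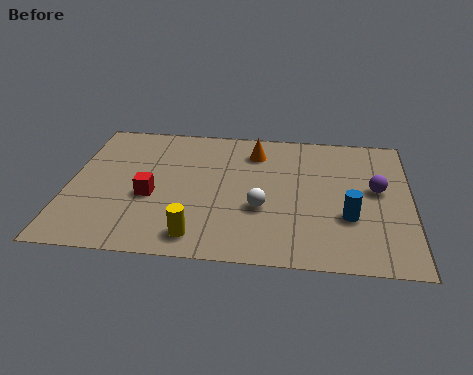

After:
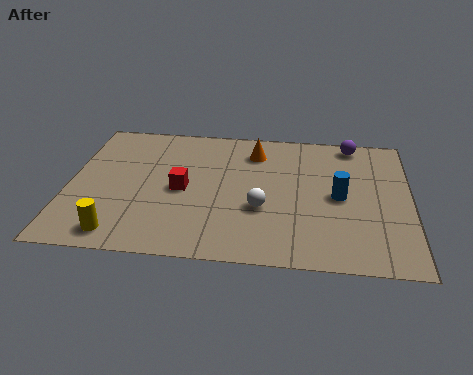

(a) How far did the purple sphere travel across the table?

2.7

The purple sphere was near (10.0, 4.2) before and (9.2, 6.8) after, so it travelled √(0.8² + 2.6²) ≈ 2.7 units.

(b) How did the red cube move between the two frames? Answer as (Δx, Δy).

(1.0, 0.5)

From the two frames, the red cube sits at roughly (2.7, 3.1) before and (3.7, 3.6) after.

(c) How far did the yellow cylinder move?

2.5

From (4.3, 1.1) to (1.8, 1.0), the yellow cylinder covered √(2.5² + 0.1²) ≈ 2.5 units.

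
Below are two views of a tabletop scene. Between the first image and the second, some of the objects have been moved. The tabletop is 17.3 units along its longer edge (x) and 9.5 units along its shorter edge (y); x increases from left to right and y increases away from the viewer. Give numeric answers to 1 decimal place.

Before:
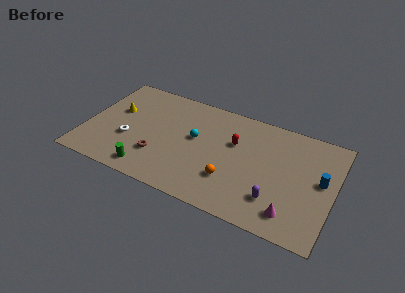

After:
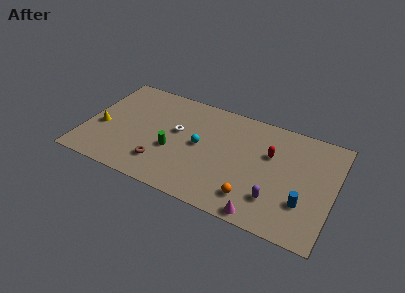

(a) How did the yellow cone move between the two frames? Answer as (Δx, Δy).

(-0.8, -1.9)

From the two frames, the yellow cone sits at roughly (1.9, 5.8) before and (1.1, 3.9) after.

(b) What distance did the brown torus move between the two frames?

0.7

The brown torus was near (5.3, 2.8) before and (5.6, 2.2) after, so it travelled √(0.3² + 0.6²) ≈ 0.7 units.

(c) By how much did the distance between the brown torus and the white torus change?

+1.1

The distance was about 2.3 in the first image and 3.4 in the second, so they moved 1.1 units further apart.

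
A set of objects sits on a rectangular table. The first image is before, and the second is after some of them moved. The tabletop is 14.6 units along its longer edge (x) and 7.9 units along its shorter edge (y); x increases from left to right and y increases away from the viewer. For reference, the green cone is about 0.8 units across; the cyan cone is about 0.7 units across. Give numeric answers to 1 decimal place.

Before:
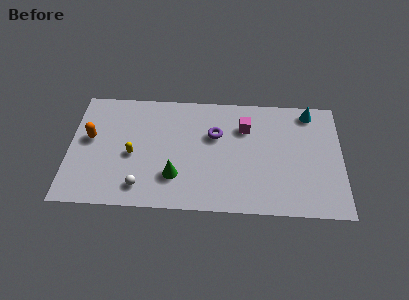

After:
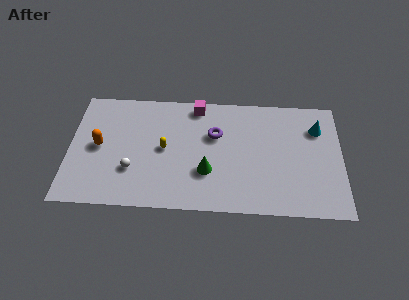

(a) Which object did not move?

the purple torus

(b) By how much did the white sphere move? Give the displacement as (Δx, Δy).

(-0.5, 1.1)

The white sphere started near (3.9, 1.4) and ended near (3.4, 2.5).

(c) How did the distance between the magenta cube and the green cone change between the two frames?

-0.7

The distance was about 5.1 in the first image and 4.4 in the second, so they moved 0.7 units closer together.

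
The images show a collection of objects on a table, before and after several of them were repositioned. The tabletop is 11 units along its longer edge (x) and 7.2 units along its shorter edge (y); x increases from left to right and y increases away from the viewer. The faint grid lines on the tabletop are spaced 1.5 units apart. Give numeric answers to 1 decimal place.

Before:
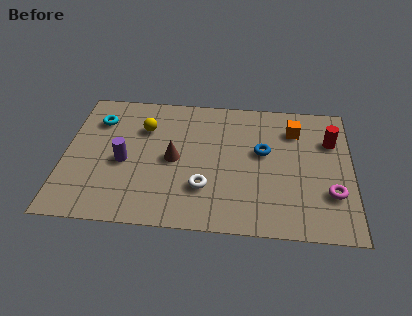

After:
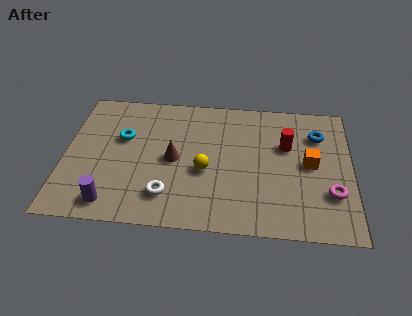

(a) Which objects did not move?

the brown cone and the magenta torus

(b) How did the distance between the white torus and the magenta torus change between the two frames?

+1.4

They were about 4.8 units apart before and 6.2 after — 1.4 units further apart.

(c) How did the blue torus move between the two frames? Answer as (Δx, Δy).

(2.1, 1.1)

The blue torus was at about (7.6, 4.2) and moved to about (9.7, 5.3).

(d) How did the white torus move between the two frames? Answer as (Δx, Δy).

(-1.4, -0.5)

From the two frames, the white torus sits at roughly (5.4, 2.1) before and (4.0, 1.6) after.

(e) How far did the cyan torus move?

1.3

The cyan torus moved from about (1.2, 5.4) to (2.2, 4.5), a distance of √(1.0² + 0.9²) ≈ 1.3.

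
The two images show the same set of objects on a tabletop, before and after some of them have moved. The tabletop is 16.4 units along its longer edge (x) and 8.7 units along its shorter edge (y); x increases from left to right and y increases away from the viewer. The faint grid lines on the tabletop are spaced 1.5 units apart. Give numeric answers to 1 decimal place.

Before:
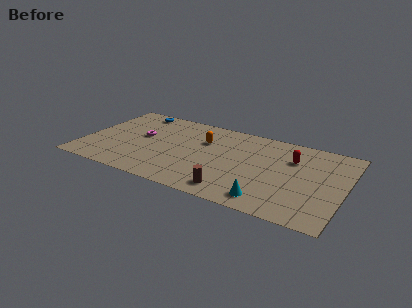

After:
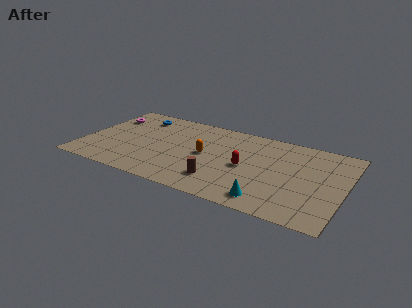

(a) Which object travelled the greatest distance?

the red capsule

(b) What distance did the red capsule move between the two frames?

3.4

The red capsule moved from about (13.0, 6.1) to (10.3, 4.1), a distance of √(2.7² + 2.0²) ≈ 3.4.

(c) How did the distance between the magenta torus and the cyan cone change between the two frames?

+2.8

They were about 9.2 units apart before and 12.0 after — 2.8 units further apart.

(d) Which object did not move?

the cyan cone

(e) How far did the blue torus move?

0.7

From (2.7, 7.7) to (3.0, 7.1), the blue torus covered √(0.3² + 0.6²) ≈ 0.7 units.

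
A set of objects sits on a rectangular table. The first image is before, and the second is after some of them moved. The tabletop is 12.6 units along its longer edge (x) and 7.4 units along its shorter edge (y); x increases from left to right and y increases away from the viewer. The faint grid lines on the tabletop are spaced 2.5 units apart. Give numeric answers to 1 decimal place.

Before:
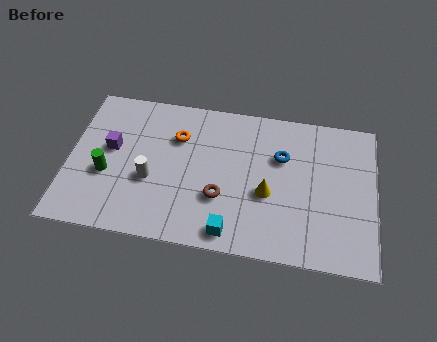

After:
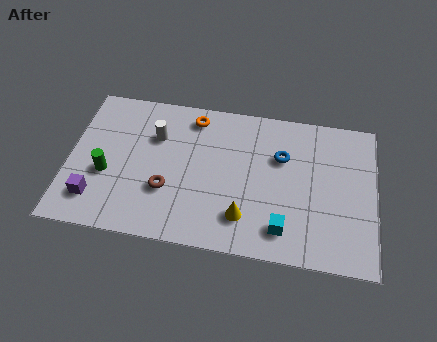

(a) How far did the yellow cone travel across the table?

1.6

From (8.2, 3.0) to (7.3, 1.7), the yellow cone covered √(0.9² + 1.3²) ≈ 1.6 units.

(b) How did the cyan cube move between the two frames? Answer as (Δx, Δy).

(2.1, 0.5)

From the two frames, the cyan cube sits at roughly (6.8, 0.9) before and (8.9, 1.4) after.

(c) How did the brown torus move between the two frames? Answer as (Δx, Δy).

(-2.2, 0.0)

The brown torus was at about (6.3, 2.5) and moved to about (4.1, 2.5).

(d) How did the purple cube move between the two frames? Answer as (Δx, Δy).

(-0.5, -2.6)

The purple cube started near (1.7, 4.2) and ended near (1.2, 1.6).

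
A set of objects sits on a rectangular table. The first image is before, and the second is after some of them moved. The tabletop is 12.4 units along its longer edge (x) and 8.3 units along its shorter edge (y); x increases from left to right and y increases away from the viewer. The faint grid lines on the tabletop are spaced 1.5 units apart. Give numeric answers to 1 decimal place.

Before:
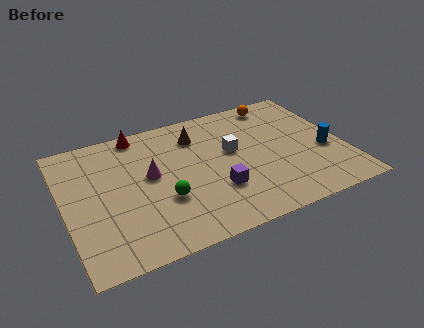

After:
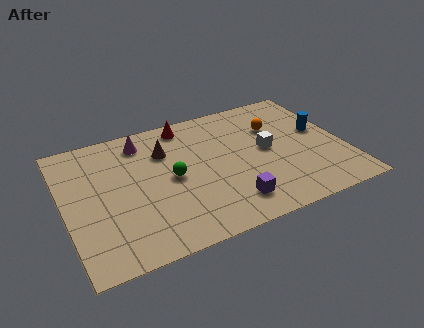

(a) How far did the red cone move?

2.1

The red cone was near (3.6, 7.5) before and (5.7, 7.3) after, so it travelled √(2.1² + 0.2²) ≈ 2.1 units.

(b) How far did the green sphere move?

1.3

The green sphere was near (4.2, 2.9) before and (4.7, 4.1) after, so it travelled √(0.5² + 1.2²) ≈ 1.3 units.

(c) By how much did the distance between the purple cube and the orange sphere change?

-0.9

Before: roughly 5.8 units apart; after: 4.9. That's 0.9 units closer together.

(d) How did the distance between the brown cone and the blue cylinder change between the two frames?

+0.8

They were about 6.2 units apart before and 7.0 after — 0.8 units further apart.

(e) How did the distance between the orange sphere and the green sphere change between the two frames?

-2.0

Before: roughly 7.2 units apart; after: 5.2. That's 2.0 units closer together.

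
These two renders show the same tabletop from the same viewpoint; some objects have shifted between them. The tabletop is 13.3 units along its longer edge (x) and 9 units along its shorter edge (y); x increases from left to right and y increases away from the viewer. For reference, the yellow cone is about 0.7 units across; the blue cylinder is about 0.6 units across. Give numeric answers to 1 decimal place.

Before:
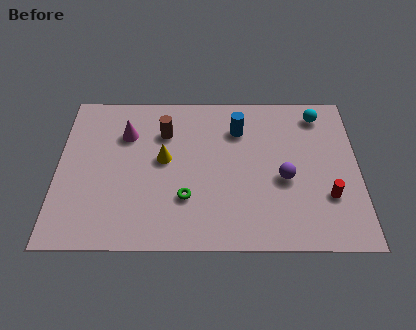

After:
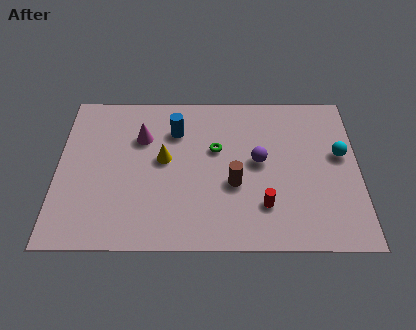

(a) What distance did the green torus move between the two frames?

3.1

The green torus was near (5.7, 2.7) before and (7.0, 5.5) after, so it travelled √(1.3² + 2.8²) ≈ 3.1 units.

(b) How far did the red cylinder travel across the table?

2.8

The red cylinder was near (11.9, 2.8) before and (9.1, 2.3) after, so it travelled √(2.8² + 0.5²) ≈ 2.8 units.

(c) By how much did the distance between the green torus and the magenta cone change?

-1.2

Before: roughly 4.6 units apart; after: 3.4. That's 1.2 units closer together.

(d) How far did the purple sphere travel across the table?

1.5

The purple sphere was near (10.0, 3.8) before and (8.9, 4.8) after, so it travelled √(1.1² + 1.0²) ≈ 1.5 units.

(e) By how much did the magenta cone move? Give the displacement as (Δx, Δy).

(0.7, -0.2)

The magenta cone started near (3.0, 6.4) and ended near (3.7, 6.2).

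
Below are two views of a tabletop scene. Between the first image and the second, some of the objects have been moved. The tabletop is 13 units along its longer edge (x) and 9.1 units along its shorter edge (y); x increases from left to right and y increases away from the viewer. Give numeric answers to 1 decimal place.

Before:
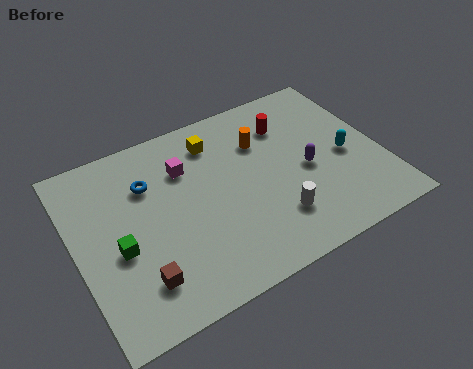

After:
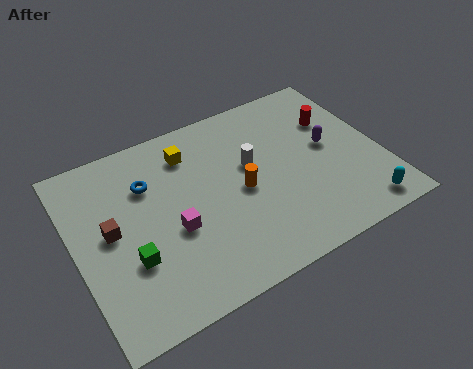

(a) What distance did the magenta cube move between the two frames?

2.9

The magenta cube was near (4.9, 6.5) before and (4.0, 3.7) after, so it travelled √(0.9² + 2.8²) ≈ 2.9 units.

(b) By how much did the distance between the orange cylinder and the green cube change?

-2.0

The distance was about 7.0 in the first image and 5.0 in the second, so they moved 2.0 units closer together.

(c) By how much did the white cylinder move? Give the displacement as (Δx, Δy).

(-0.5, 3.1)

The white cylinder was at about (8.1, 2.3) and moved to about (7.6, 5.4).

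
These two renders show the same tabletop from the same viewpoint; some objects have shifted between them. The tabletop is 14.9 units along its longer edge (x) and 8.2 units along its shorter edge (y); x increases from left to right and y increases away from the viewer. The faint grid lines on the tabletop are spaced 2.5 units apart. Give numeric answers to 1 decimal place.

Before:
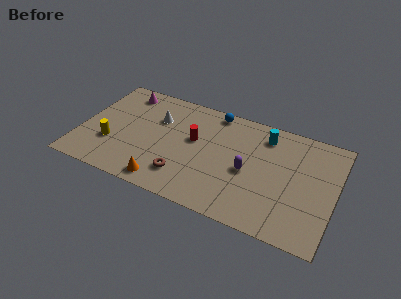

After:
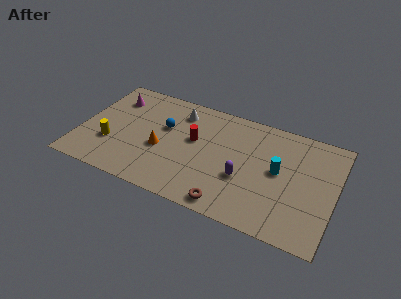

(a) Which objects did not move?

the yellow cylinder and the red cylinder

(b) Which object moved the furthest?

the blue sphere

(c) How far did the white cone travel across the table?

1.6

From (4.3, 5.6) to (5.5, 6.6), the white cone covered √(1.2² + 1.0²) ≈ 1.6 units.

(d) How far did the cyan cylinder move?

2.5

The cyan cylinder was near (10.6, 6.7) before and (11.6, 4.4) after, so it travelled √(1.0² + 2.3²) ≈ 2.5 units.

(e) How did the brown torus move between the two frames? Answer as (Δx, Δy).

(2.8, -1.0)

The brown torus started near (6.3, 1.9) and ended near (9.1, 0.9).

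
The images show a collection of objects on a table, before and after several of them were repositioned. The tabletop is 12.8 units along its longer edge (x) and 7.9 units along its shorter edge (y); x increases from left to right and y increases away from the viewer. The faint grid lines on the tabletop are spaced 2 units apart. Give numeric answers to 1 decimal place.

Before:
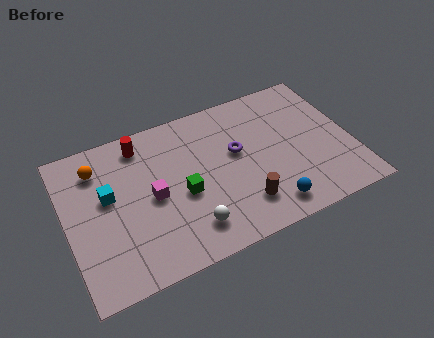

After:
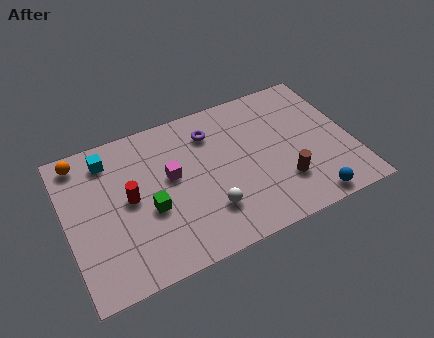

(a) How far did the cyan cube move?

1.9

The cyan cube moved from about (1.9, 4.6) to (2.1, 6.5), a distance of √(0.2² + 1.9²) ≈ 1.9.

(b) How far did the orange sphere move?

1.0

From (1.6, 6.2) to (0.9, 6.9), the orange sphere covered √(0.7² + 0.7²) ≈ 1.0 units.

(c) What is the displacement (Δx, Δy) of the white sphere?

(0.9, 0.5)

From the two frames, the white sphere sits at roughly (5.2, 1.6) before and (6.1, 2.1) after.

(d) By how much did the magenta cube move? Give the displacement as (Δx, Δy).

(0.9, 0.7)

The magenta cube was at about (3.8, 3.8) and moved to about (4.7, 4.5).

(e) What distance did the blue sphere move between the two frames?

1.8

The blue sphere was near (8.7, 1.2) before and (10.5, 0.8) after, so it travelled √(1.8² + 0.4²) ≈ 1.8 units.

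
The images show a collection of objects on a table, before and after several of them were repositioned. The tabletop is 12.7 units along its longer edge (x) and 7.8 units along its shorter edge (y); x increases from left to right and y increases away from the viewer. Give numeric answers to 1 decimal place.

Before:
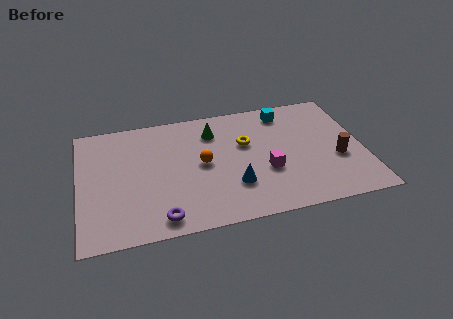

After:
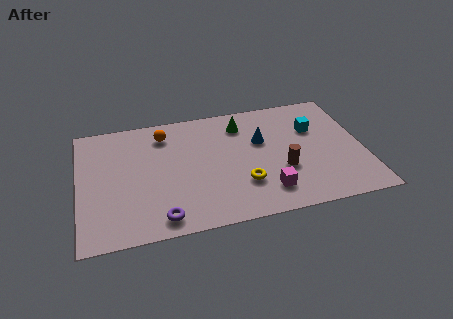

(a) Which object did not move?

the purple torus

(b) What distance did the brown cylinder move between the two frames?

2.5

The brown cylinder moved from about (11.5, 3.0) to (9.0, 2.8), a distance of √(2.5² + 0.2²) ≈ 2.5.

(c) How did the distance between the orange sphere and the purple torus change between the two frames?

+1.7

They were about 3.6 units apart before and 5.3 after — 1.7 units further apart.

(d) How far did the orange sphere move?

2.8

From (5.5, 4.0) to (3.9, 6.3), the orange sphere covered √(1.6² + 2.3²) ≈ 2.8 units.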